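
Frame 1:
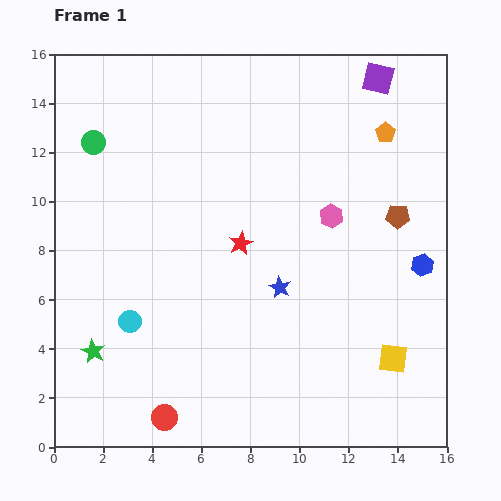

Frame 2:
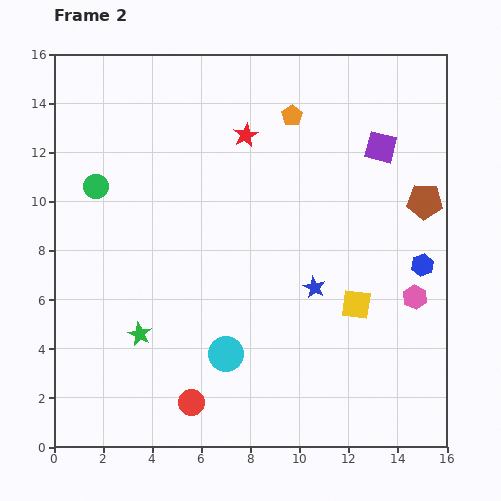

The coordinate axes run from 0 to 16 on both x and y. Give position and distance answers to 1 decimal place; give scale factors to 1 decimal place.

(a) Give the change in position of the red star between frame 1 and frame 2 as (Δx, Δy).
(0.2, 4.4)

The red star was at (7.6, 8.3) in frame 1 and (7.8, 12.7) in frame 2.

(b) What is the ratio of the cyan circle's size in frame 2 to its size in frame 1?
1.6×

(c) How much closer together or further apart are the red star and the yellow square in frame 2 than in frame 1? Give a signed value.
+0.4

Distance in frame 1: 7.8. Distance in frame 2: 8.2.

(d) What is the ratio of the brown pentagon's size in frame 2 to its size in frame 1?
1.5×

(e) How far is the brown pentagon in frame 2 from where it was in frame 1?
1.3

The brown pentagon moved from (14.0, 9.4) to (15.1, 10.0), a distance of √(1.1² + 0.6²) ≈ 1.3.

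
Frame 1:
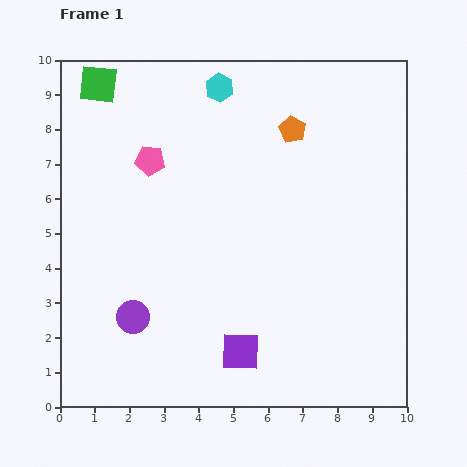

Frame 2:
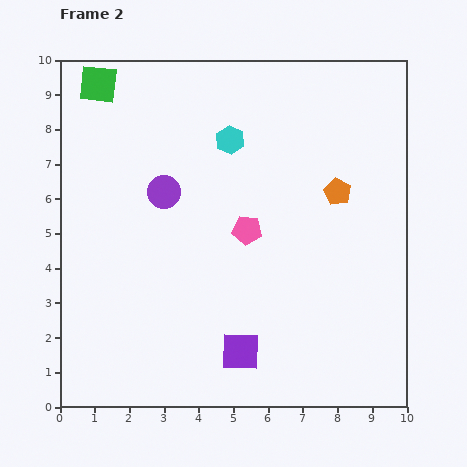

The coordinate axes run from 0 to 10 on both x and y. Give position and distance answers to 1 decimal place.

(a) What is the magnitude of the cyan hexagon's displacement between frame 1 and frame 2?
1.5

The cyan hexagon moved from (4.6, 9.2) to (4.9, 7.7), a distance of √(0.3² + 1.5²) ≈ 1.5.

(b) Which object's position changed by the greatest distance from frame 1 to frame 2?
the purple circle

(moved 3.7; next 3.4)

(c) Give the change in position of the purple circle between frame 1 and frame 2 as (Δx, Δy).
(0.9, 3.6)

The purple circle was at (2.1, 2.6) in frame 1 and (3.0, 6.2) in frame 2.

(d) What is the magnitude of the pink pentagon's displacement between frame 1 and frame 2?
3.4

The pink pentagon moved from (2.6, 7.1) to (5.4, 5.1), a distance of √(2.8² + 2.0²) ≈ 3.4.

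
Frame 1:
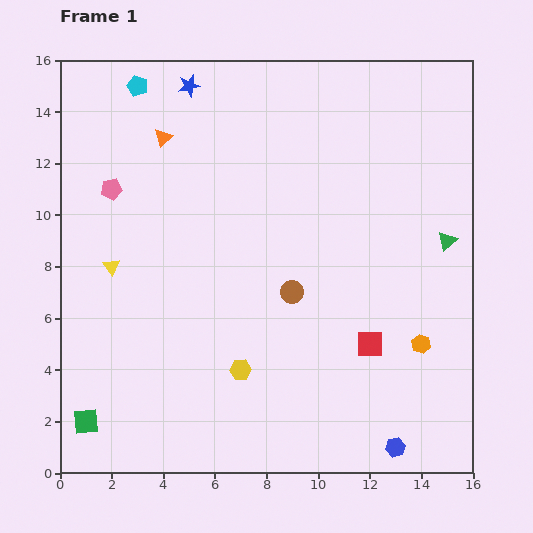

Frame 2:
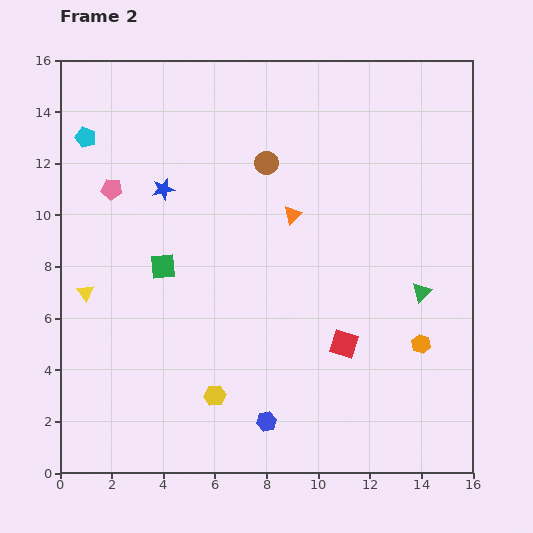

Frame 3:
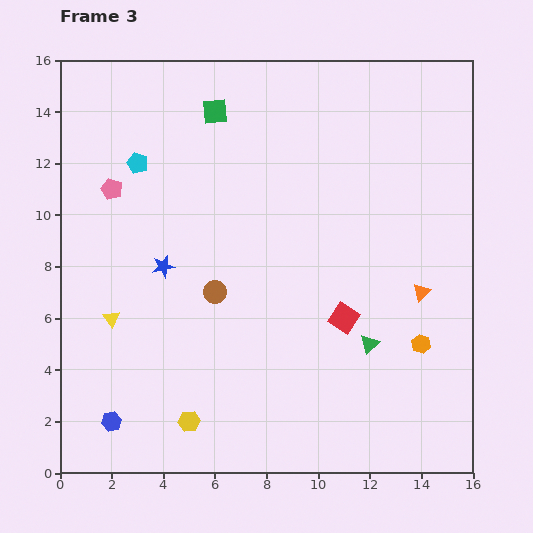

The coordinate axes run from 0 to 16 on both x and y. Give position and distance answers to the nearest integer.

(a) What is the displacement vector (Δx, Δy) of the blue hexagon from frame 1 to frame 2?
(-5, 1)

The blue hexagon was at (13, 1) in frame 1 and (8, 2) in frame 2.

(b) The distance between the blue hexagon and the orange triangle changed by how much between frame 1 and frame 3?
-2

Distance in frame 1: 15. Distance in frame 3: 13.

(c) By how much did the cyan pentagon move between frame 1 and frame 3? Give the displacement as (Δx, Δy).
(0, -3)

The cyan pentagon was at (3, 15) in frame 1 and (3, 12) in frame 3.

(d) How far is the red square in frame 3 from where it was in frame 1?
1

The red square moved from (12, 5) to (11, 6), a distance of √(1² + 1²) ≈ 1.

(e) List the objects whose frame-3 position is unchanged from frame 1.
the orange hexagon, the pink pentagon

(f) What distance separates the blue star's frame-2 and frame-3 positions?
3

The blue star moved from (4, 11) to (4, 8), a distance of √(0² + 3²) ≈ 3.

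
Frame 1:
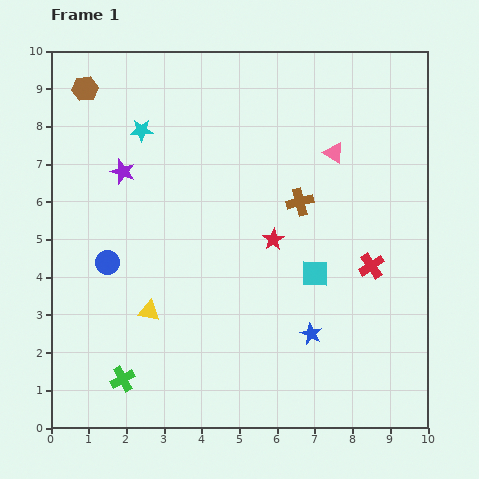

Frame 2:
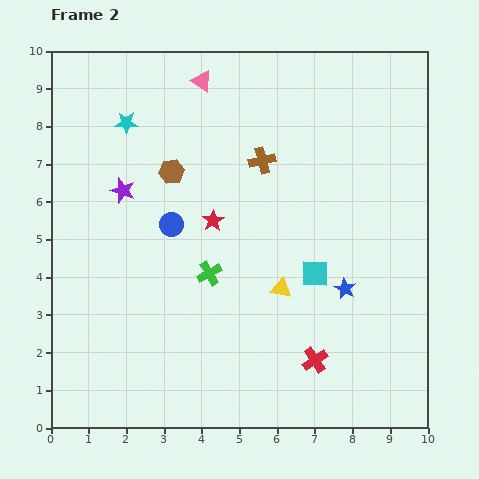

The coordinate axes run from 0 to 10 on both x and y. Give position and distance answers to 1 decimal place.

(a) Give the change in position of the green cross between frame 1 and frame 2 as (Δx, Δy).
(2.3, 2.8)

The green cross was at (1.9, 1.3) in frame 1 and (4.2, 4.1) in frame 2.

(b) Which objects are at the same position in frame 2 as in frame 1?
the cyan square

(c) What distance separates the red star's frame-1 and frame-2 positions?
1.7

The red star moved from (5.9, 5.0) to (4.3, 5.5), a distance of √(1.6² + 0.5²) ≈ 1.7.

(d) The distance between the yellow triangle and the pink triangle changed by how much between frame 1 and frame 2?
-0.6

Distance in frame 1: 6.5. Distance in frame 2: 5.9.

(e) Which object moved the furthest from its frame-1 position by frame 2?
the pink triangle

(moved 4.0; next 3.6)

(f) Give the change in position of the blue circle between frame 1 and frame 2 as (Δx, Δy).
(1.7, 1.0)

The blue circle was at (1.5, 4.4) in frame 1 and (3.2, 5.4) in frame 2.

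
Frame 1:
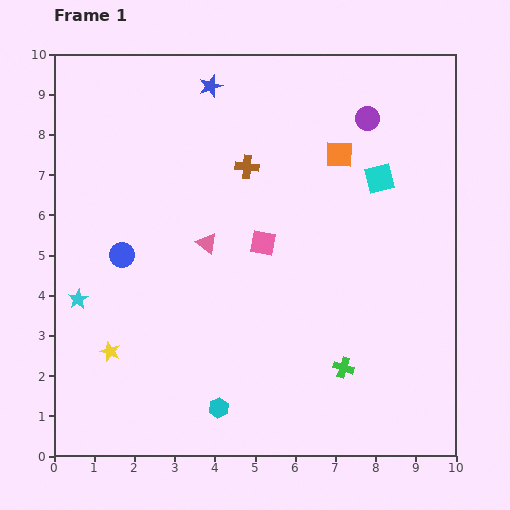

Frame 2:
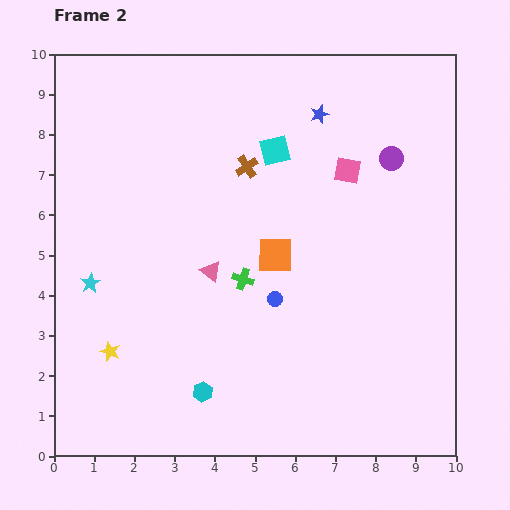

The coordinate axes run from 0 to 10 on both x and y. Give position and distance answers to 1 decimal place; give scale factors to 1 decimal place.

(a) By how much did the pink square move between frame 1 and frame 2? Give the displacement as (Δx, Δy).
(2.1, 1.8)

The pink square was at (5.2, 5.3) in frame 1 and (7.3, 7.1) in frame 2.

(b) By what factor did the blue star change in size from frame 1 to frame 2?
0.8×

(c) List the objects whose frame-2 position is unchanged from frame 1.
the brown cross, the yellow star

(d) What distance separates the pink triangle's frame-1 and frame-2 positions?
0.7

The pink triangle moved from (3.8, 5.3) to (3.9, 4.6), a distance of √(0.1² + 0.7²) ≈ 0.7.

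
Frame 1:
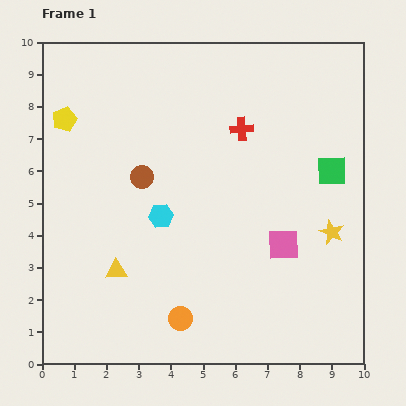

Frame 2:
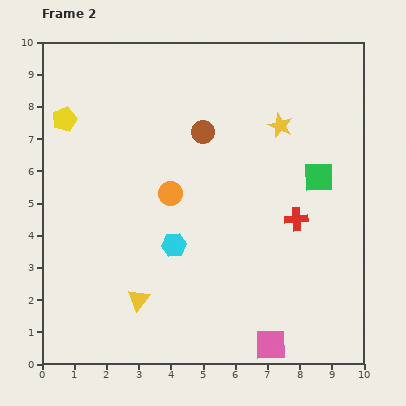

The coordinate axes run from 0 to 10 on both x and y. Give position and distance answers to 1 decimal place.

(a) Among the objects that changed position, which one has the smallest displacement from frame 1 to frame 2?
the green square

(moved 0.4)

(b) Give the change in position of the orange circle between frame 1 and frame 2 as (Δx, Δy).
(-0.3, 3.9)

The orange circle was at (4.3, 1.4) in frame 1 and (4.0, 5.3) in frame 2.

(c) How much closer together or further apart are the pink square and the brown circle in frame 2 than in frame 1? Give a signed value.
+2.0

Distance in frame 1: 4.9. Distance in frame 2: 6.9.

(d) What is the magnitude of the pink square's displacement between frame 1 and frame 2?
3.1

The pink square moved from (7.5, 3.7) to (7.1, 0.6), a distance of √(0.4² + 3.1²) ≈ 3.1.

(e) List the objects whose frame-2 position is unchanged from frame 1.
the yellow pentagon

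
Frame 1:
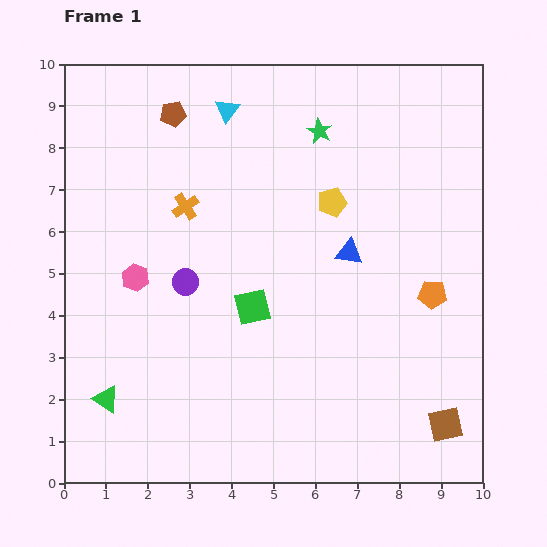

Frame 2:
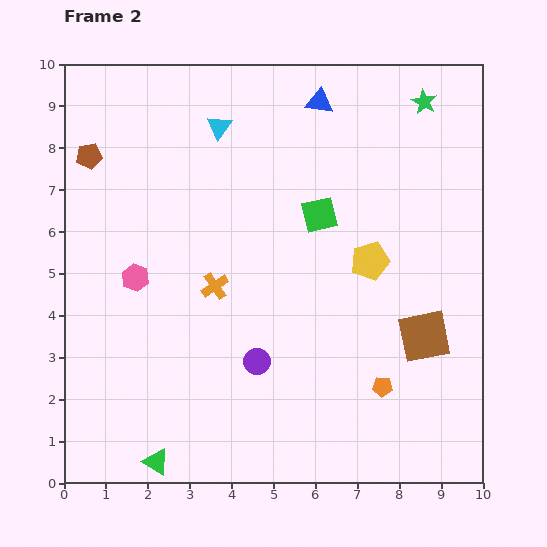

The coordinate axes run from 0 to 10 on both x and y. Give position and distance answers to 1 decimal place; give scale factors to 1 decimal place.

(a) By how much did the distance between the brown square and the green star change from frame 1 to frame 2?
-2.0

Distance in frame 1: 7.6. Distance in frame 2: 5.6.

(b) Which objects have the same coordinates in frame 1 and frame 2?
the pink hexagon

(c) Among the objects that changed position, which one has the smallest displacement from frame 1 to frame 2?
the cyan triangle

(moved 0.4)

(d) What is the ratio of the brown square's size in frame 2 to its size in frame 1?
1.5×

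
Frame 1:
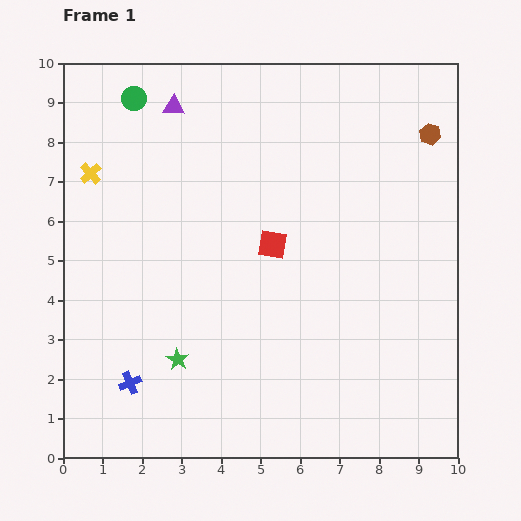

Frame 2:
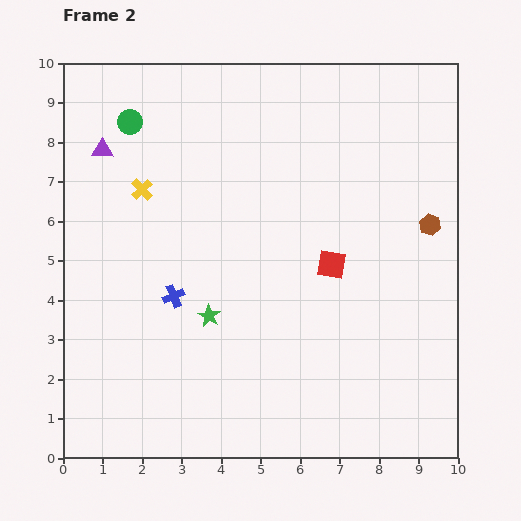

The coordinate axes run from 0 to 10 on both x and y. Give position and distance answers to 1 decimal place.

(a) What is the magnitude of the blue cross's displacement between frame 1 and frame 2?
2.5

The blue cross moved from (1.7, 1.9) to (2.8, 4.1), a distance of √(1.1² + 2.2²) ≈ 2.5.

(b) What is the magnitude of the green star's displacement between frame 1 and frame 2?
1.4

The green star moved from (2.9, 2.5) to (3.7, 3.6), a distance of √(0.8² + 1.1²) ≈ 1.4.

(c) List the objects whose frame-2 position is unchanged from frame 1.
none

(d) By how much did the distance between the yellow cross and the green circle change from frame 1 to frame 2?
-0.5

Distance in frame 1: 2.2. Distance in frame 2: 1.7.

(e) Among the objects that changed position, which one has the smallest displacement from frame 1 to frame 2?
the green circle

(moved 0.6)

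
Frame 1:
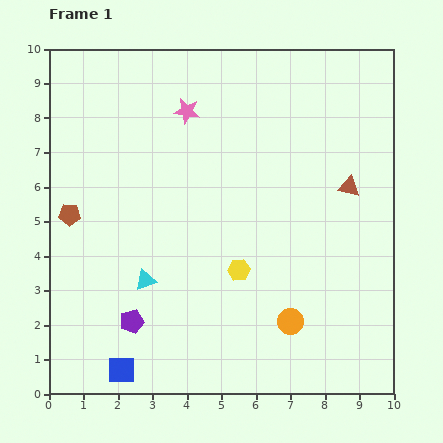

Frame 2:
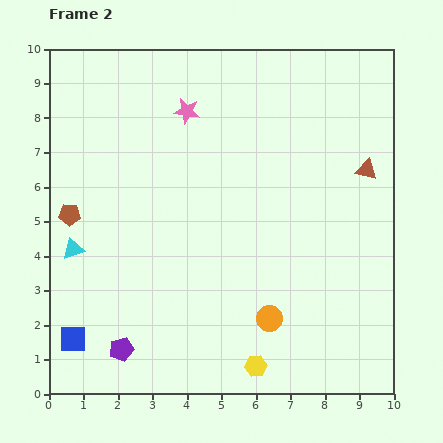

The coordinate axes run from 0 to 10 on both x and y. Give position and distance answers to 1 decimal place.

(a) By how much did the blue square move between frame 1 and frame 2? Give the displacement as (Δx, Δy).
(-1.4, 0.9)

The blue square was at (2.1, 0.7) in frame 1 and (0.7, 1.6) in frame 2.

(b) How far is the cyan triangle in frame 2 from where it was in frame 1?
2.3

The cyan triangle moved from (2.8, 3.3) to (0.7, 4.2), a distance of √(2.1² + 0.9²) ≈ 2.3.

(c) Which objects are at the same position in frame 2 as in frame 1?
the brown pentagon, the pink star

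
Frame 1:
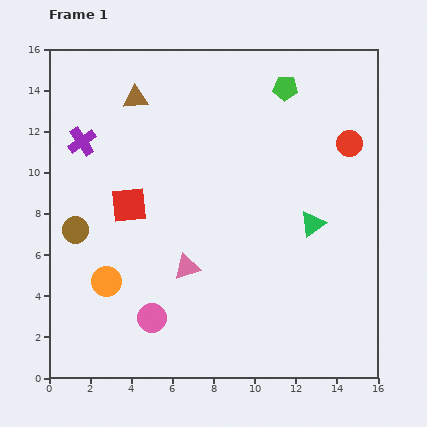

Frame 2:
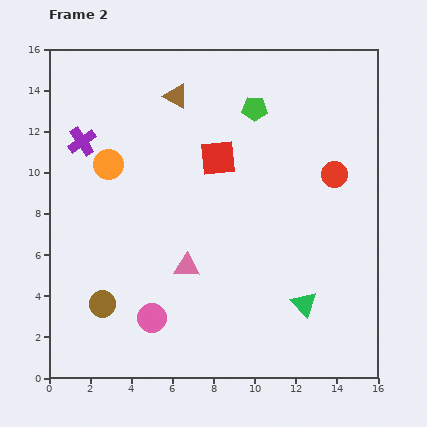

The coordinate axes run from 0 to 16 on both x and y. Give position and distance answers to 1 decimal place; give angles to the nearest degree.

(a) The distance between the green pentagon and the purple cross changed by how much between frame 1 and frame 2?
-1.6

Distance in frame 1: 10.2. Distance in frame 2: 8.6.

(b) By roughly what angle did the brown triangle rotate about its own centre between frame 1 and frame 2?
33° clockwise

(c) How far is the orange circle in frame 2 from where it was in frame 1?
5.7

The orange circle moved from (2.8, 4.7) to (2.9, 10.4), a distance of √(0.1² + 5.7²) ≈ 5.7.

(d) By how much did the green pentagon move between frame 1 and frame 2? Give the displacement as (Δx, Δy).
(-1.5, -1.0)

The green pentagon was at (11.5, 14.1) in frame 1 and (10.0, 13.1) in frame 2.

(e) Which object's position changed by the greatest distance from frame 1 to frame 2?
the orange circle

(moved 5.7; next 4.9)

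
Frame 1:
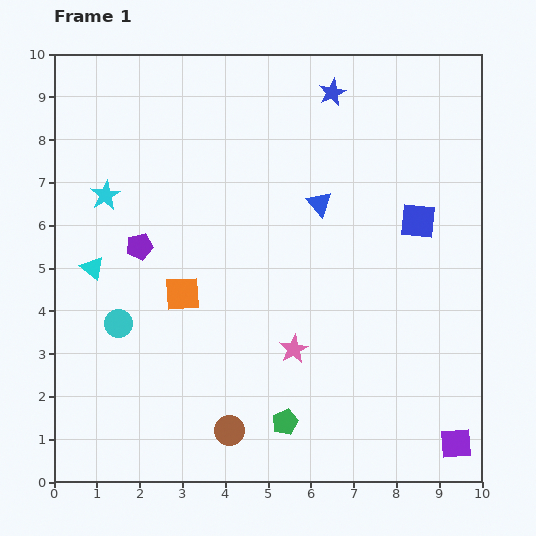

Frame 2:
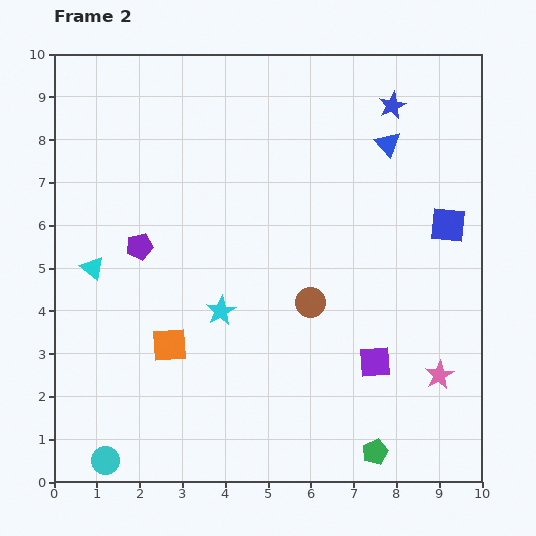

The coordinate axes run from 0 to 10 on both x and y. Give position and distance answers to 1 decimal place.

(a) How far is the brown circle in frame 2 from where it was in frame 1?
3.6

The brown circle moved from (4.1, 1.2) to (6.0, 4.2), a distance of √(1.9² + 3.0²) ≈ 3.6.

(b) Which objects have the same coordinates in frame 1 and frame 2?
the purple pentagon, the cyan triangle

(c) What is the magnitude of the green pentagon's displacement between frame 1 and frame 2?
2.2

The green pentagon moved from (5.4, 1.4) to (7.5, 0.7), a distance of √(2.1² + 0.7²) ≈ 2.2.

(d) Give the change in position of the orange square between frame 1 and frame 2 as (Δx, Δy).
(-0.3, -1.2)

The orange square was at (3.0, 4.4) in frame 1 and (2.7, 3.2) in frame 2.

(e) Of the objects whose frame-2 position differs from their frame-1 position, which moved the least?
the blue square

(moved 0.7)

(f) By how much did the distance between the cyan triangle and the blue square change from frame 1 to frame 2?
+0.7

Distance in frame 1: 7.7. Distance in frame 2: 8.4.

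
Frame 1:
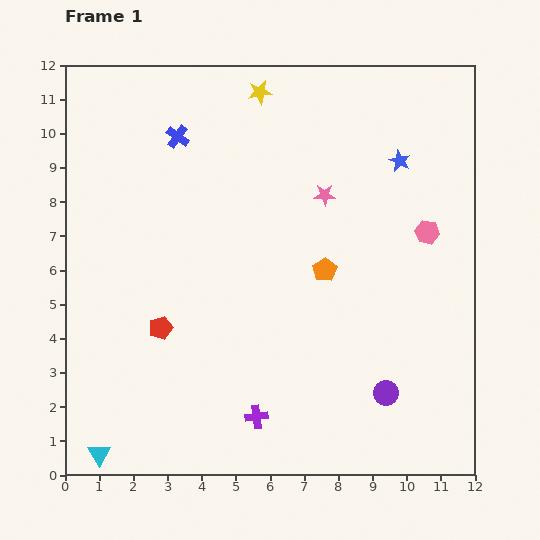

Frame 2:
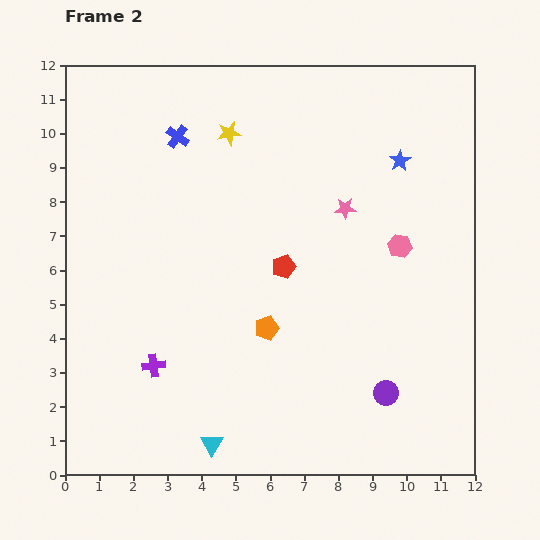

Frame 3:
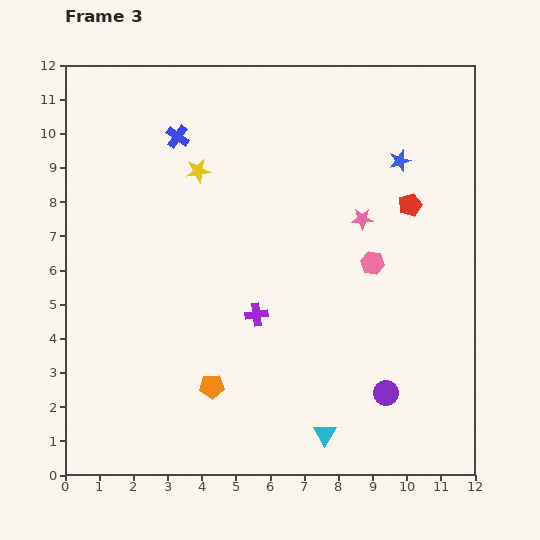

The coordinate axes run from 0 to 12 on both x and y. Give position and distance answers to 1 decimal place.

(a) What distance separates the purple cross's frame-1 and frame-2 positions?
3.4

The purple cross moved from (5.6, 1.7) to (2.6, 3.2), a distance of √(3.0² + 1.5²) ≈ 3.4.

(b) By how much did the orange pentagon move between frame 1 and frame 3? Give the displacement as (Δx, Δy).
(-3.3, -3.4)

The orange pentagon was at (7.6, 6.0) in frame 1 and (4.3, 2.6) in frame 3.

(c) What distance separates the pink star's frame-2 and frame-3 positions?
0.6

The pink star moved from (8.2, 7.8) to (8.7, 7.5), a distance of √(0.5² + 0.3²) ≈ 0.6.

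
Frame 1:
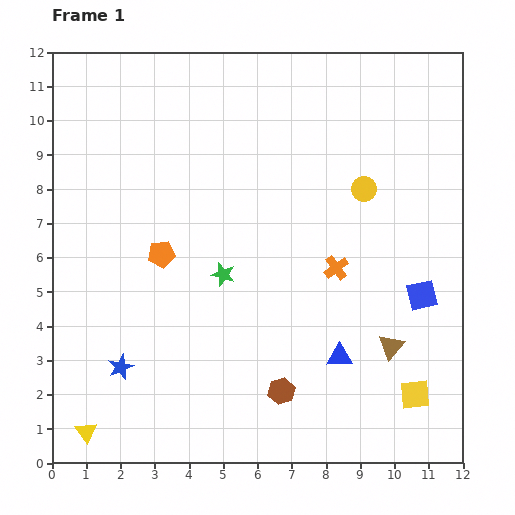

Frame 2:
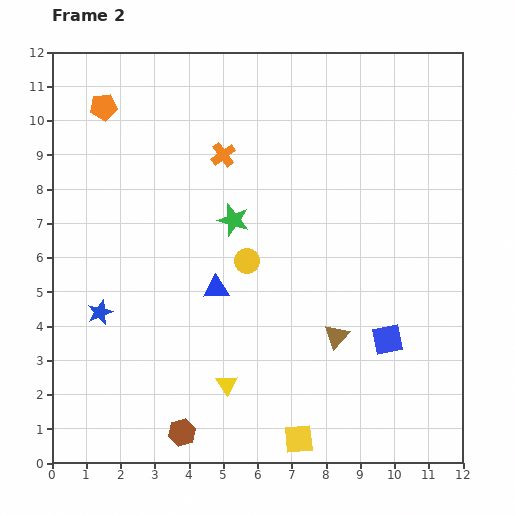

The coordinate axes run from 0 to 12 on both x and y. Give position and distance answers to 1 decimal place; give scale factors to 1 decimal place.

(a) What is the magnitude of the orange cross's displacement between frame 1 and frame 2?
4.7

The orange cross moved from (8.3, 5.7) to (5.0, 9.0), a distance of √(3.3² + 3.3²) ≈ 4.7.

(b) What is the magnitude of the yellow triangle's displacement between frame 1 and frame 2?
4.3

The yellow triangle moved from (1.0, 0.9) to (5.1, 2.3), a distance of √(4.1² + 1.4²) ≈ 4.3.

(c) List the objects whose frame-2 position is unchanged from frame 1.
none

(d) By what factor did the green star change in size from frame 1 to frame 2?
1.3×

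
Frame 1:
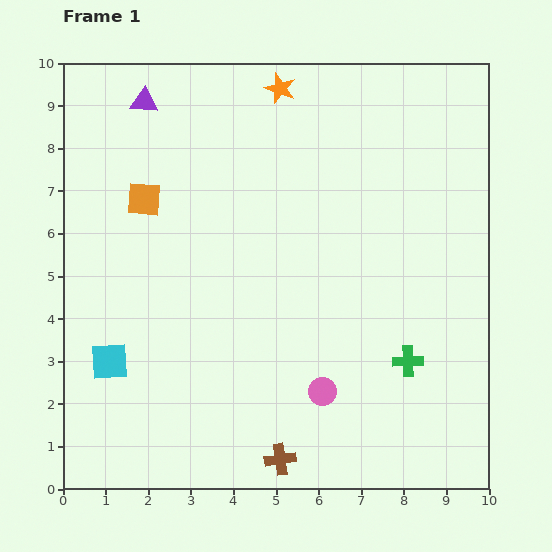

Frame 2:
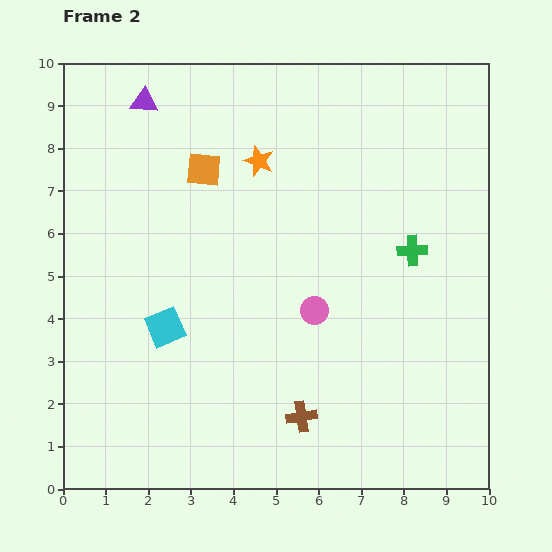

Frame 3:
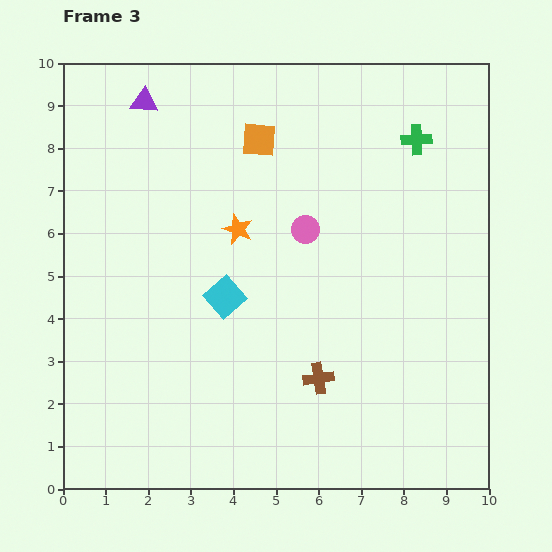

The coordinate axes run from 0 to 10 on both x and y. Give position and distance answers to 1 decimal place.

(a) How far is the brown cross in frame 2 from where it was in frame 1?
1.1

The brown cross moved from (5.1, 0.7) to (5.6, 1.7), a distance of √(0.5² + 1.0²) ≈ 1.1.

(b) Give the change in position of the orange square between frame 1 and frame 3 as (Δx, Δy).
(2.7, 1.4)

The orange square was at (1.9, 6.8) in frame 1 and (4.6, 8.2) in frame 3.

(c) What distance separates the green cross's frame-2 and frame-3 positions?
2.6

The green cross moved from (8.2, 5.6) to (8.3, 8.2), a distance of √(0.1² + 2.6²) ≈ 2.6.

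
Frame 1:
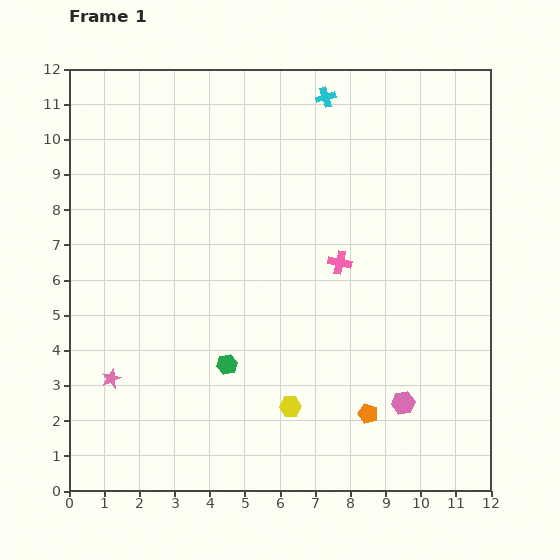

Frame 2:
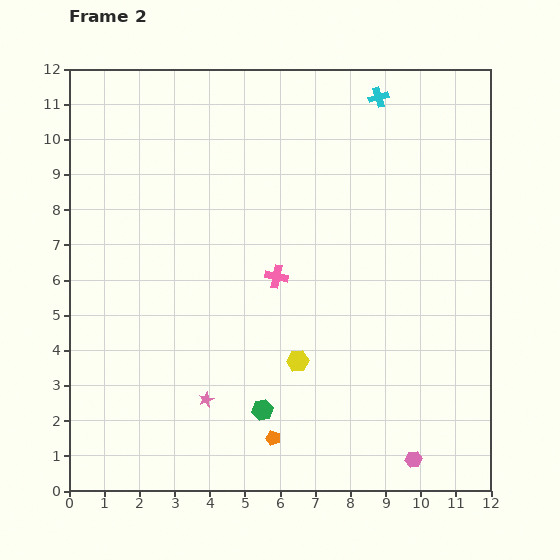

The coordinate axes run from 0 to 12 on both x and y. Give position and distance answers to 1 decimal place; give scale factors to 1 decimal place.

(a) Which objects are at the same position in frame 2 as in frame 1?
none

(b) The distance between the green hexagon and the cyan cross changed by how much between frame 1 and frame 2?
+1.4

Distance in frame 1: 8.1. Distance in frame 2: 9.5.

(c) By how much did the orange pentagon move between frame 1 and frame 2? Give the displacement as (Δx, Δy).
(-2.7, -0.7)

The orange pentagon was at (8.5, 2.2) in frame 1 and (5.8, 1.5) in frame 2.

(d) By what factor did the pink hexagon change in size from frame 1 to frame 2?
0.7×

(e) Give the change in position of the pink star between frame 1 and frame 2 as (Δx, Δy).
(2.7, -0.6)

The pink star was at (1.2, 3.2) in frame 1 and (3.9, 2.6) in frame 2.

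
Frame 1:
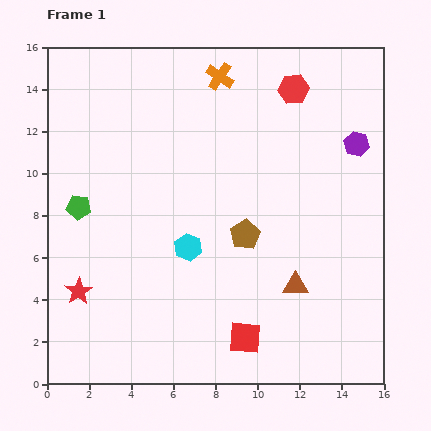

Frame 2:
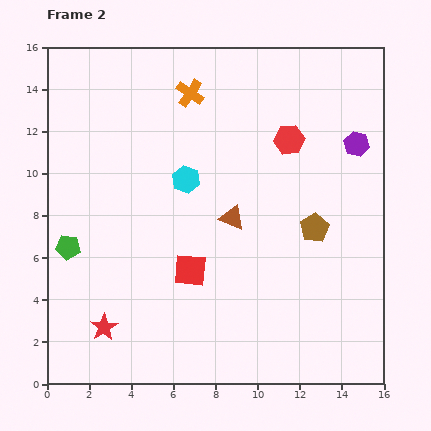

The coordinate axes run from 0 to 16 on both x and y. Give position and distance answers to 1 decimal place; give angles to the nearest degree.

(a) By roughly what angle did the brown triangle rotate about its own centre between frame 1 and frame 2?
22° clockwise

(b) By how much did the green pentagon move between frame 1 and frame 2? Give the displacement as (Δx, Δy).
(-0.5, -1.9)

The green pentagon was at (1.5, 8.4) in frame 1 and (1.0, 6.5) in frame 2.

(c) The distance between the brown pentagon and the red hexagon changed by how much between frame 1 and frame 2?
-2.9

Distance in frame 1: 7.3. Distance in frame 2: 4.4.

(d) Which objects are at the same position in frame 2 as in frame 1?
the purple hexagon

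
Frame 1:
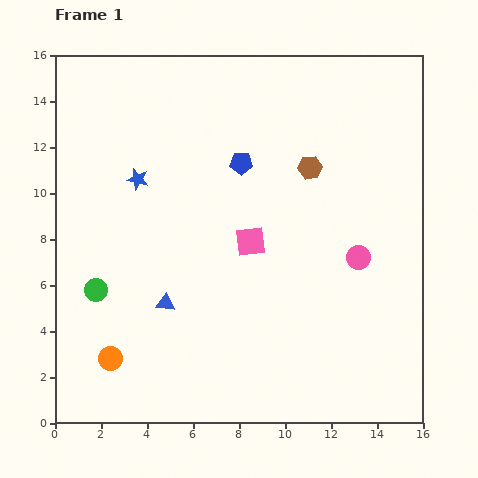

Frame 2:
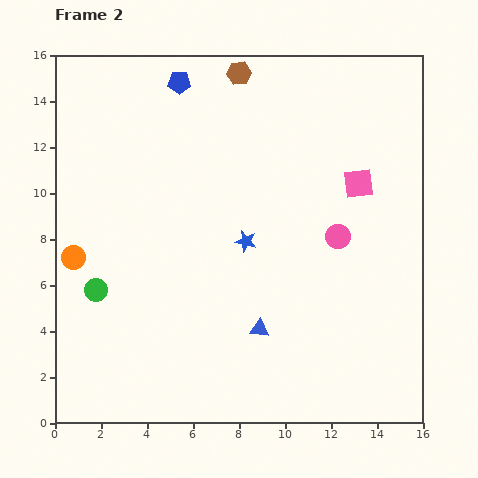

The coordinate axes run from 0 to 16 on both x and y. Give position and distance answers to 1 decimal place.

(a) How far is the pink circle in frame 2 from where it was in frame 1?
1.3

The pink circle moved from (13.2, 7.2) to (12.3, 8.1), a distance of √(0.9² + 0.9²) ≈ 1.3.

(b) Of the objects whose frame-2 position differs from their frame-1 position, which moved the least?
the pink circle

(moved 1.3)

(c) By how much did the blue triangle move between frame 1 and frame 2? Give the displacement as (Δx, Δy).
(4.1, -1.1)

The blue triangle was at (4.8, 5.2) in frame 1 and (8.9, 4.1) in frame 2.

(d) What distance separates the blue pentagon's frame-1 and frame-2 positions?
4.4

The blue pentagon moved from (8.1, 11.3) to (5.4, 14.8), a distance of √(2.7² + 3.5²) ≈ 4.4.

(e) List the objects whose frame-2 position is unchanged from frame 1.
the green circle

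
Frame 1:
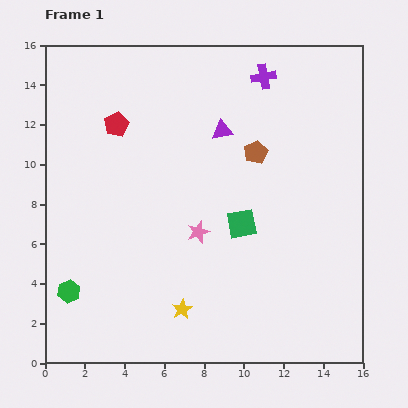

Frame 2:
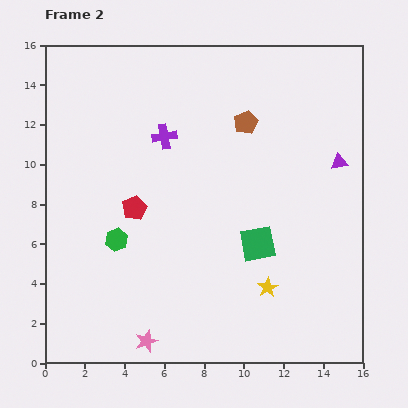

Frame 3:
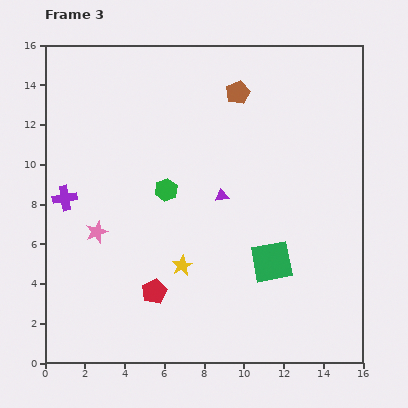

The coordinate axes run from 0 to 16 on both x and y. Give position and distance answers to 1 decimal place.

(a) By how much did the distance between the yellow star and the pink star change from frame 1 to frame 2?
+2.7

Distance in frame 1: 4.0. Distance in frame 2: 6.7.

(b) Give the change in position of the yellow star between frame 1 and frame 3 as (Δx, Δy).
(0.0, 2.2)

The yellow star was at (6.9, 2.7) in frame 1 and (6.9, 4.9) in frame 3.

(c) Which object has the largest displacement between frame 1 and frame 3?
the purple cross

(moved 11.7; next 8.6)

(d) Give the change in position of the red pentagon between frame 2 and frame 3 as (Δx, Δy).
(1.0, -4.2)

The red pentagon was at (4.5, 7.8) in frame 2 and (5.5, 3.6) in frame 3.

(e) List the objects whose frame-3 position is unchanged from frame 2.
none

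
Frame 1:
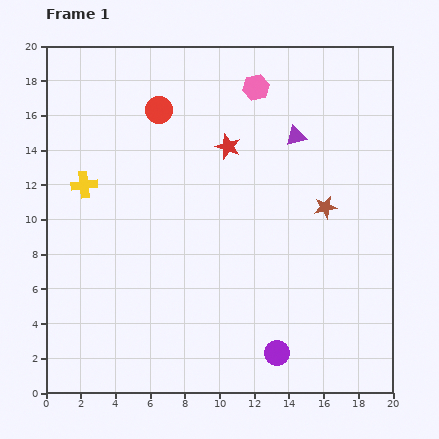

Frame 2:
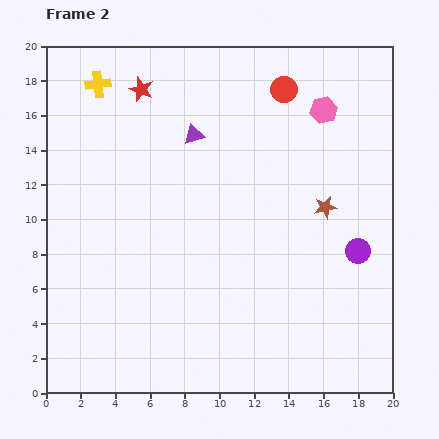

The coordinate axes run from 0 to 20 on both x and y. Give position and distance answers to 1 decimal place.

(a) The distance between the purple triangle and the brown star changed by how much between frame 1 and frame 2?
+4.3

Distance in frame 1: 4.4. Distance in frame 2: 8.7.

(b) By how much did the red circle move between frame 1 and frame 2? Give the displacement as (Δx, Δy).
(7.2, 1.2)

The red circle was at (6.5, 16.3) in frame 1 and (13.7, 17.5) in frame 2.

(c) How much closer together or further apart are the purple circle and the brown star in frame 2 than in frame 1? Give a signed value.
-5.8

Distance in frame 1: 8.9. Distance in frame 2: 3.1.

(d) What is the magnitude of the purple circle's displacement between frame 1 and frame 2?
7.5

The purple circle moved from (13.3, 2.3) to (18.0, 8.2), a distance of √(4.7² + 5.9²) ≈ 7.5.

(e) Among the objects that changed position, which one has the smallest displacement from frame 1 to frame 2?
the pink hexagon

(moved 4.1)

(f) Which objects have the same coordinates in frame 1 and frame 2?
the brown star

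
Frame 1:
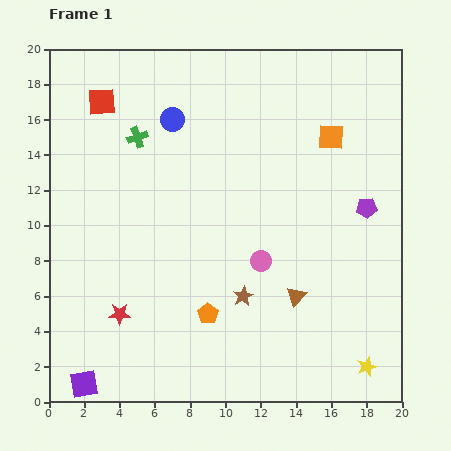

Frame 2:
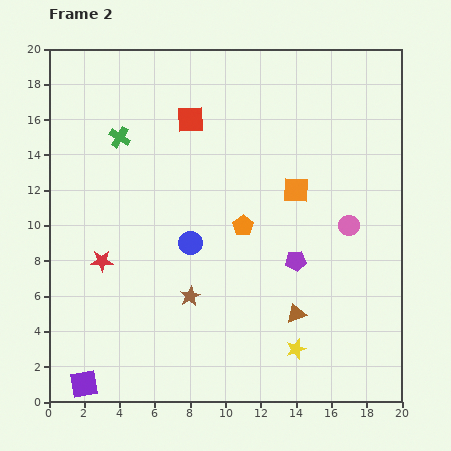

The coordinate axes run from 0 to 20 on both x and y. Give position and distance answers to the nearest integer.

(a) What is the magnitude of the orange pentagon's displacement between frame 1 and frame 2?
5

The orange pentagon moved from (9, 5) to (11, 10), a distance of √(2² + 5²) ≈ 5.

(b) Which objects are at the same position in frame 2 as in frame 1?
the purple square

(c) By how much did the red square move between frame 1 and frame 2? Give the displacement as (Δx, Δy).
(5, -1)

The red square was at (3, 17) in frame 1 and (8, 16) in frame 2.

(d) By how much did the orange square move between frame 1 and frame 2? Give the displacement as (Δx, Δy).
(-2, -3)

The orange square was at (16, 15) in frame 1 and (14, 12) in frame 2.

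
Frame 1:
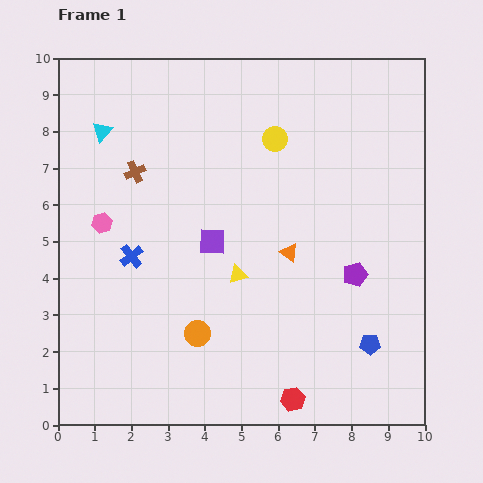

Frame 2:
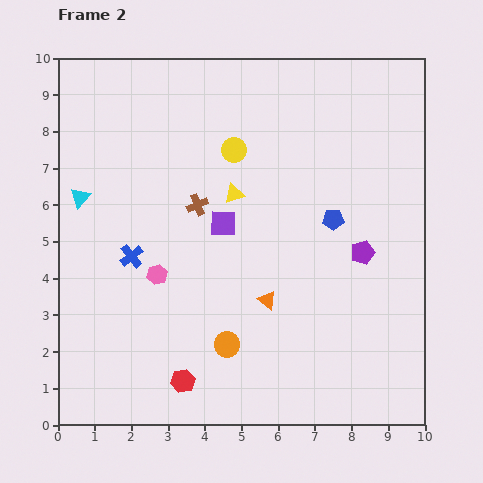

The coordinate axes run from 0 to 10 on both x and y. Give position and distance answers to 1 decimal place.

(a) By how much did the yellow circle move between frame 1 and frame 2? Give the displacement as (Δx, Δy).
(-1.1, -0.3)

The yellow circle was at (5.9, 7.8) in frame 1 and (4.8, 7.5) in frame 2.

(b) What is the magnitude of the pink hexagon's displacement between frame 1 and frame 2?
2.1

The pink hexagon moved from (1.2, 5.5) to (2.7, 4.1), a distance of √(1.5² + 1.4²) ≈ 2.1.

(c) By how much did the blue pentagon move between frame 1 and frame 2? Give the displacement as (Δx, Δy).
(-1.0, 3.4)

The blue pentagon was at (8.5, 2.2) in frame 1 and (7.5, 5.6) in frame 2.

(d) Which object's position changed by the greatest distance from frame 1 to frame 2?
the blue pentagon

(moved 3.5; next 3.0)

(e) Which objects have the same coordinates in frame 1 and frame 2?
the blue cross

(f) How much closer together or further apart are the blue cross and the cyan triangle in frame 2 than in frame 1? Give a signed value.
-1.4

Distance in frame 1: 3.5. Distance in frame 2: 2.1.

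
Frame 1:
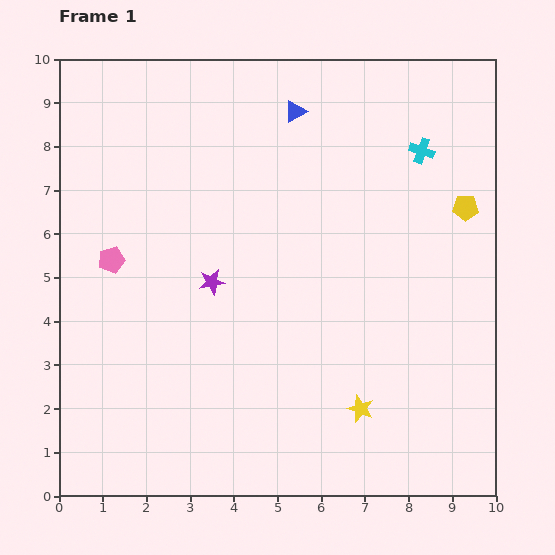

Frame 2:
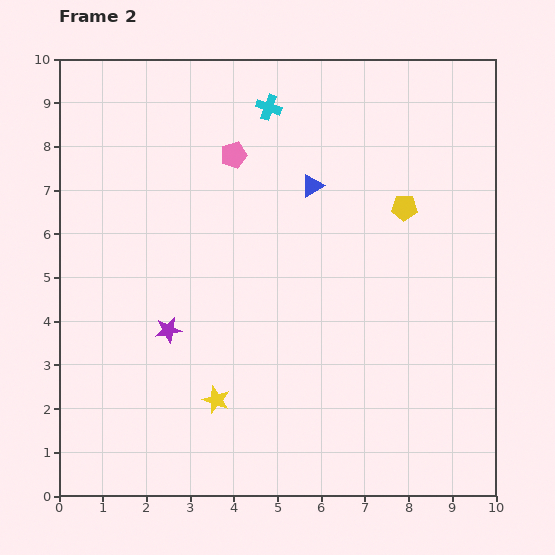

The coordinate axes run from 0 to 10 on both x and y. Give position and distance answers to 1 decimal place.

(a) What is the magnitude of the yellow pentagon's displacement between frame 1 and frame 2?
1.4

The yellow pentagon moved from (9.3, 6.6) to (7.9, 6.6), a distance of √(1.4² + 0.0²) ≈ 1.4.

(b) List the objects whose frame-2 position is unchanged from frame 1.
none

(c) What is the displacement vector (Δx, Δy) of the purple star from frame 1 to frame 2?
(-1.0, -1.1)

The purple star was at (3.5, 4.9) in frame 1 and (2.5, 3.8) in frame 2.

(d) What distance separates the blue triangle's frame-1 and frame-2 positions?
1.7

The blue triangle moved from (5.4, 8.8) to (5.8, 7.1), a distance of √(0.4² + 1.7²) ≈ 1.7.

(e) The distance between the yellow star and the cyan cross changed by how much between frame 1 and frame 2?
+0.7

Distance in frame 1: 6.1. Distance in frame 2: 6.8.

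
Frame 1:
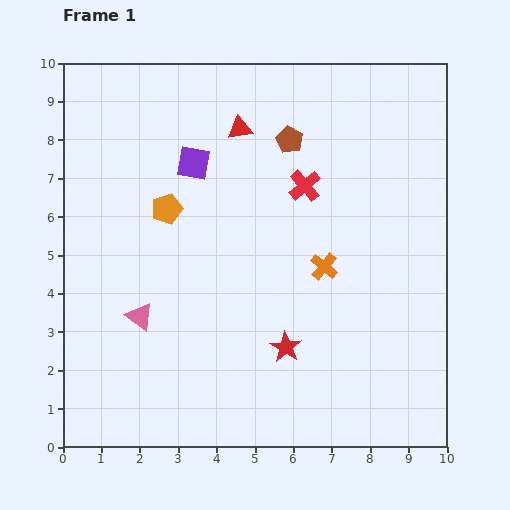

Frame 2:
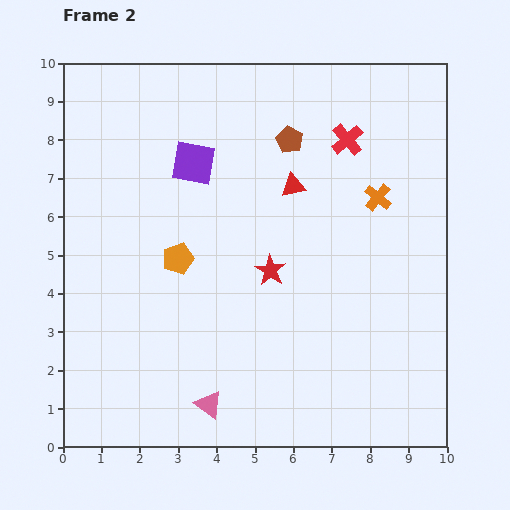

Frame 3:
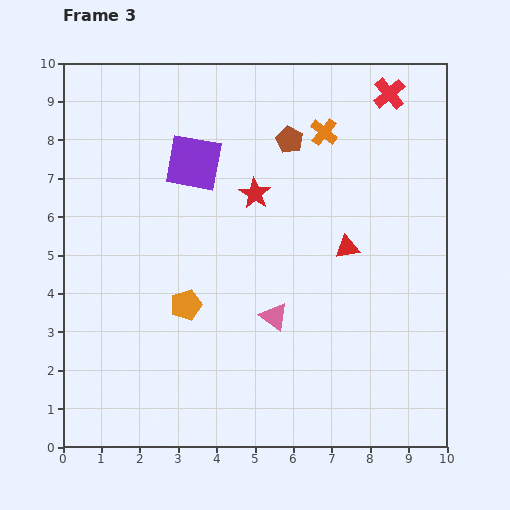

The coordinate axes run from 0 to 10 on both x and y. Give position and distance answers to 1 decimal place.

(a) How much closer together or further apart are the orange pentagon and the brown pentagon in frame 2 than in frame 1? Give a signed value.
+0.5

Distance in frame 1: 3.7. Distance in frame 2: 4.2.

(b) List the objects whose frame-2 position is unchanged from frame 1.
the brown pentagon, the purple square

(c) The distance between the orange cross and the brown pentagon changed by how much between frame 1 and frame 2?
-0.7

Distance in frame 1: 3.4. Distance in frame 2: 2.7.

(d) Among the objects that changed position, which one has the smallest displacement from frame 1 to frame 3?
the orange pentagon

(moved 2.5)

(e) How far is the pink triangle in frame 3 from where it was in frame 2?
2.9

The pink triangle moved from (3.8, 1.1) to (5.5, 3.4), a distance of √(1.7² + 2.3²) ≈ 2.9.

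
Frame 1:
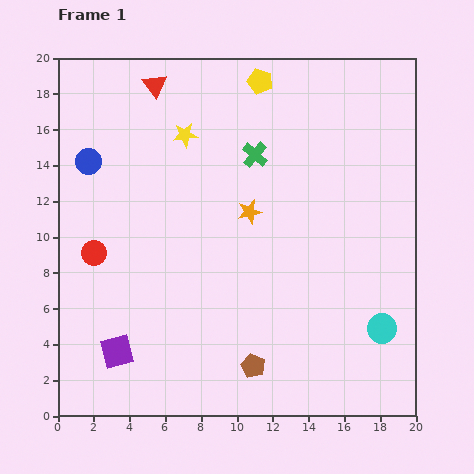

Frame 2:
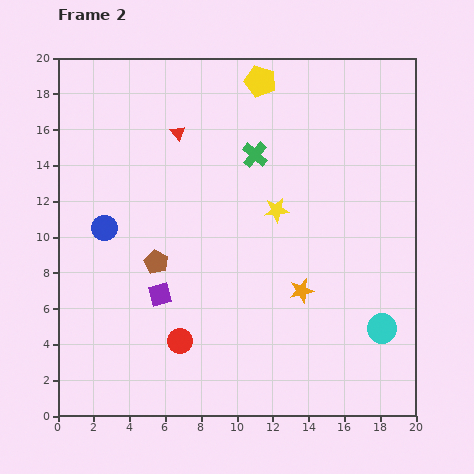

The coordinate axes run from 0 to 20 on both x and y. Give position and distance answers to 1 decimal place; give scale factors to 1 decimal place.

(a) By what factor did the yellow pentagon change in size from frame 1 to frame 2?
1.3×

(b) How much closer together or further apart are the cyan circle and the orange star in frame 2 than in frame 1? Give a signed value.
-4.8

Distance in frame 1: 9.8. Distance in frame 2: 5.0.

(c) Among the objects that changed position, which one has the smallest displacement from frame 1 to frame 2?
the red triangle

(moved 3.0)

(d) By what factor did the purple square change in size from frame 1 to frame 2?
0.7×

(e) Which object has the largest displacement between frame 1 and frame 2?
the brown pentagon

(moved 7.9; next 6.9)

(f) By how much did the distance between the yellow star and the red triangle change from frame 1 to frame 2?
+3.7

Distance in frame 1: 3.3. Distance in frame 2: 7.0.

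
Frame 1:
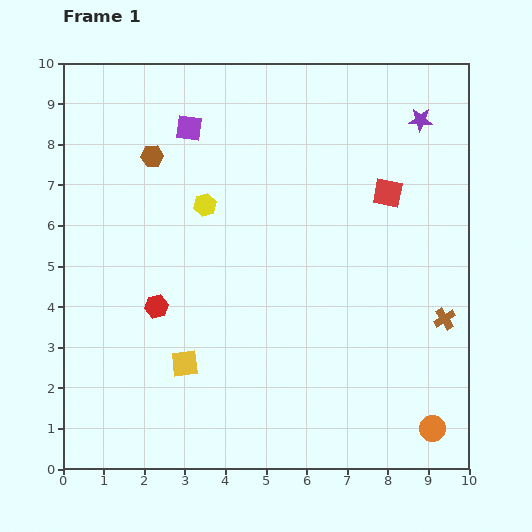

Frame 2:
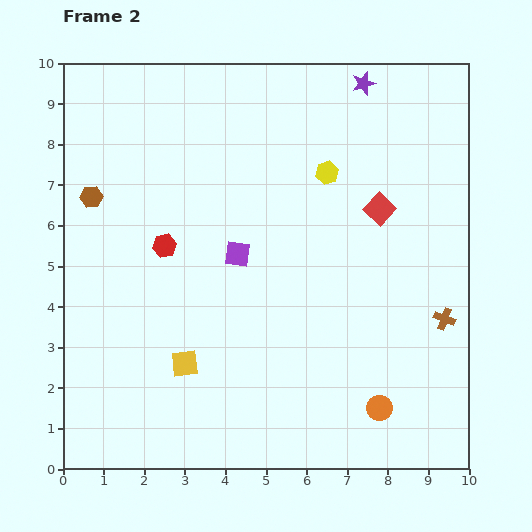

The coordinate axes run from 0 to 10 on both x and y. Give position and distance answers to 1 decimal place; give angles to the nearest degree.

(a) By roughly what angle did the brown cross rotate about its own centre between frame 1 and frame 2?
37° counter-clockwise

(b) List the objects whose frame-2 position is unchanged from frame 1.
the brown cross, the yellow square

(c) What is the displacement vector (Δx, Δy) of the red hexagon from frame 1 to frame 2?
(0.2, 1.5)

The red hexagon was at (2.3, 4.0) in frame 1 and (2.5, 5.5) in frame 2.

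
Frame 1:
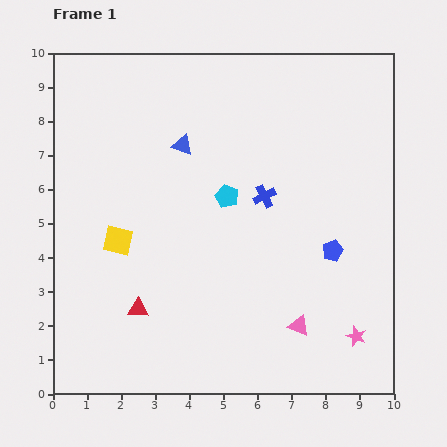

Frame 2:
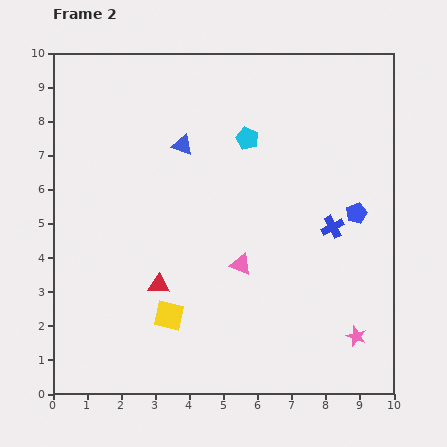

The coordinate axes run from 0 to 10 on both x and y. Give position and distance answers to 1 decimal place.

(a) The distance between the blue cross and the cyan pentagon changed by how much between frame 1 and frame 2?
+2.5

Distance in frame 1: 1.1. Distance in frame 2: 3.6.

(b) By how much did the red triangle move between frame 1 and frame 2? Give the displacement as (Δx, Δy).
(0.6, 0.7)

The red triangle was at (2.5, 2.5) in frame 1 and (3.1, 3.2) in frame 2.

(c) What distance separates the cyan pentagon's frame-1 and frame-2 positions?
1.8

The cyan pentagon moved from (5.1, 5.8) to (5.7, 7.5), a distance of √(0.6² + 1.7²) ≈ 1.8.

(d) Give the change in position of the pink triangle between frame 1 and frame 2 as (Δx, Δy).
(-1.7, 1.8)

The pink triangle was at (7.2, 2.0) in frame 1 and (5.5, 3.8) in frame 2.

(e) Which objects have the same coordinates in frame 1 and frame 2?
the blue triangle, the pink star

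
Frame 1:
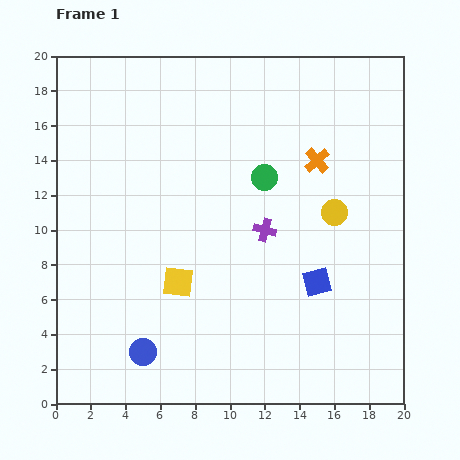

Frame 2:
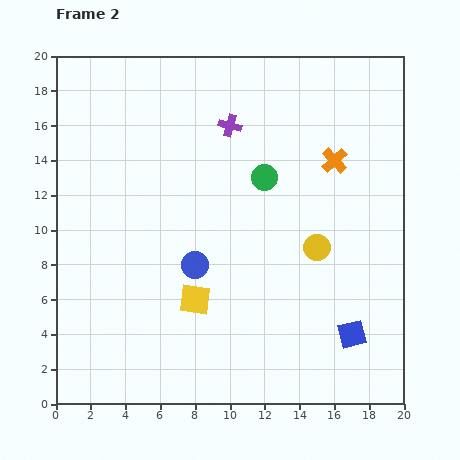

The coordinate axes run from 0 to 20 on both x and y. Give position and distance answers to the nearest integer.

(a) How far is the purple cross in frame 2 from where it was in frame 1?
6

The purple cross moved from (12, 10) to (10, 16), a distance of √(2² + 6²) ≈ 6.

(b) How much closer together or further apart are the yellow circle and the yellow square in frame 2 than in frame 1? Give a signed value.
-2

Distance in frame 1: 10. Distance in frame 2: 8.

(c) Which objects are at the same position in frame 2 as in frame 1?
the green circle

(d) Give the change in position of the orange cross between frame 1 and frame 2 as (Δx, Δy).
(1, 0)

The orange cross was at (15, 14) in frame 1 and (16, 14) in frame 2.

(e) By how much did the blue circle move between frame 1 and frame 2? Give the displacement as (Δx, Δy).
(3, 5)

The blue circle was at (5, 3) in frame 1 and (8, 8) in frame 2.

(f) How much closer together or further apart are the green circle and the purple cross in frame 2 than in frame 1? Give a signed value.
+1

Distance in frame 1: 3. Distance in frame 2: 4.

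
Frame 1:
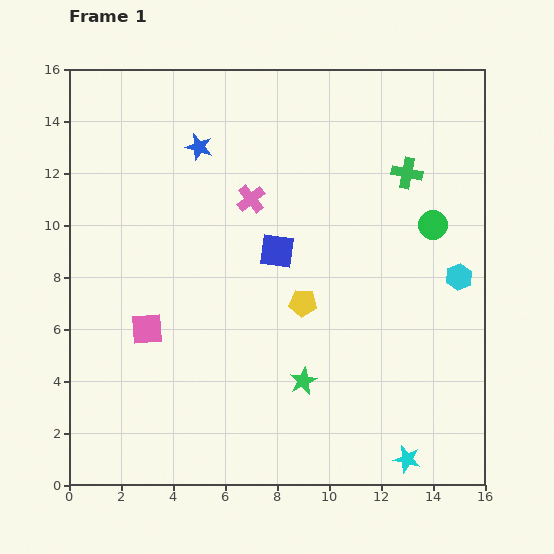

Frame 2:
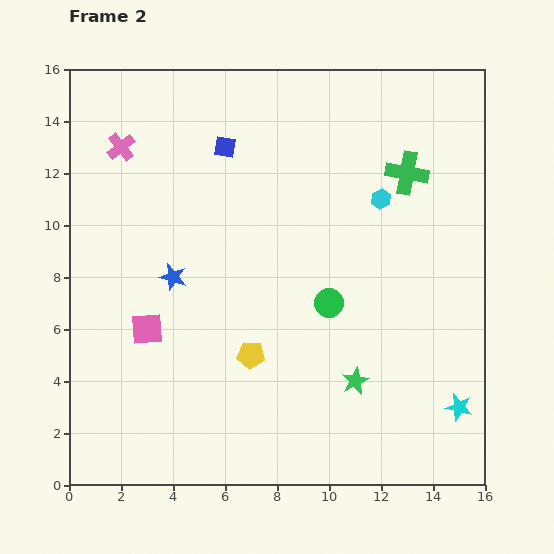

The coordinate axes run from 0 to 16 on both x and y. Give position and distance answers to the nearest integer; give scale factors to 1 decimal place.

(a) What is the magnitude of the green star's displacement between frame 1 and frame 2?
2

The green star moved from (9, 4) to (11, 4), a distance of √(2² + 0²) ≈ 2.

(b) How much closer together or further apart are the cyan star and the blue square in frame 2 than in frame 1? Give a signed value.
+4

Distance in frame 1: 9. Distance in frame 2: 13.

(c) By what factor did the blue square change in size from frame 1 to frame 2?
0.6×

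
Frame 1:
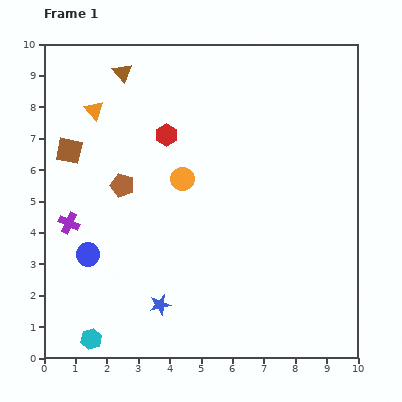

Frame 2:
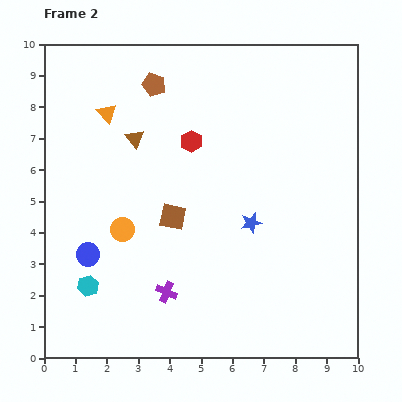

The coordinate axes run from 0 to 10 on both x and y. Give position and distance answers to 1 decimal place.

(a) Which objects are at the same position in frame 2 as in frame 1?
the blue circle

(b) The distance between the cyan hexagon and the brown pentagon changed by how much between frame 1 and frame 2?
+1.7

Distance in frame 1: 5.0. Distance in frame 2: 6.7.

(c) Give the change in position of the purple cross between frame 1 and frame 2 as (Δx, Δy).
(3.1, -2.2)

The purple cross was at (0.8, 4.3) in frame 1 and (3.9, 2.1) in frame 2.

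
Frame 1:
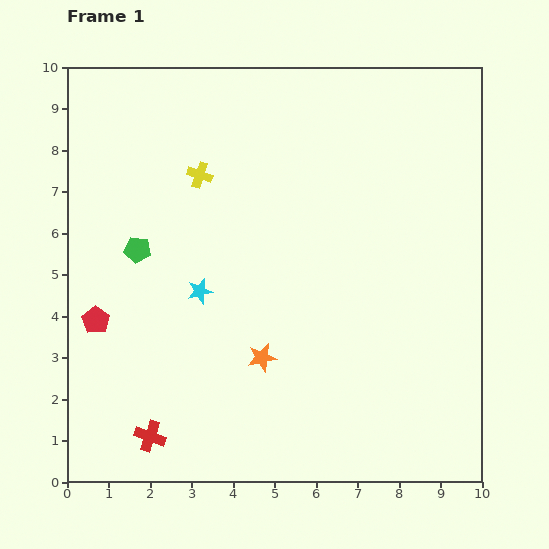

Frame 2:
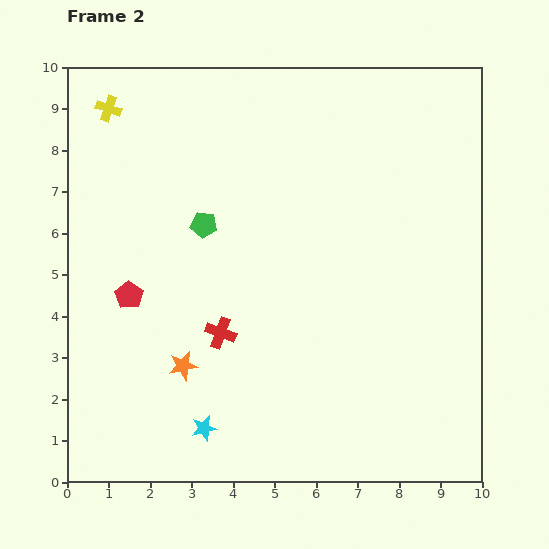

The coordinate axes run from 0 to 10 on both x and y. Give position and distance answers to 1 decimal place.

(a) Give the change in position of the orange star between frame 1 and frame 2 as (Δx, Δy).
(-1.9, -0.2)

The orange star was at (4.7, 3.0) in frame 1 and (2.8, 2.8) in frame 2.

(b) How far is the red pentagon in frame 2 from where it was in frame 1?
1.0

The red pentagon moved from (0.7, 3.9) to (1.5, 4.5), a distance of √(0.8² + 0.6²) ≈ 1.0.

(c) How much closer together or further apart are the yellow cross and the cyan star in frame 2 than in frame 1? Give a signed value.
+5.2

Distance in frame 1: 2.8. Distance in frame 2: 8.0.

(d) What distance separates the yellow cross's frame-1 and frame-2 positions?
2.7

The yellow cross moved from (3.2, 7.4) to (1.0, 9.0), a distance of √(2.2² + 1.6²) ≈ 2.7.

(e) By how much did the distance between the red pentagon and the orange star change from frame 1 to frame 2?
-2.0

Distance in frame 1: 4.1. Distance in frame 2: 2.1.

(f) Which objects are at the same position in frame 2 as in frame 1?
none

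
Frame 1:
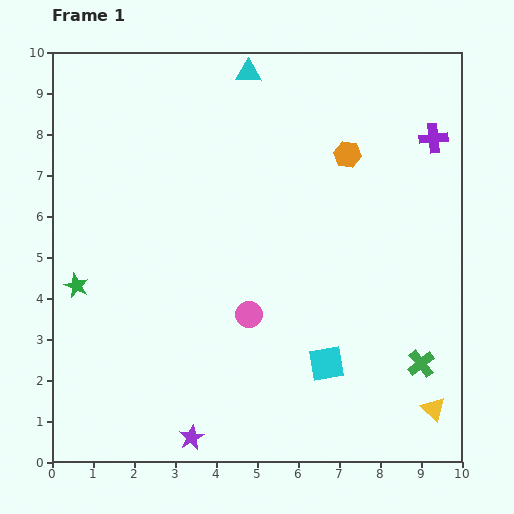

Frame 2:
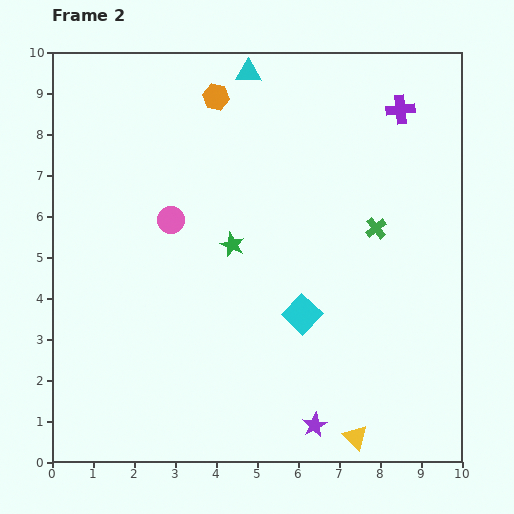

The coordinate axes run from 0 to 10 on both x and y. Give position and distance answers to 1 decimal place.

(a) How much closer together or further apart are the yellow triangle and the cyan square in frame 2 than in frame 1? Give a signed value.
+0.5

Distance in frame 1: 2.8. Distance in frame 2: 3.3.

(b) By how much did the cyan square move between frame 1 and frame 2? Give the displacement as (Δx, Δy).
(-0.6, 1.2)

The cyan square was at (6.7, 2.4) in frame 1 and (6.1, 3.6) in frame 2.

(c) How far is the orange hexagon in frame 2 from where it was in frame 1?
3.5

The orange hexagon moved from (7.2, 7.5) to (4.0, 8.9), a distance of √(3.2² + 1.4²) ≈ 3.5.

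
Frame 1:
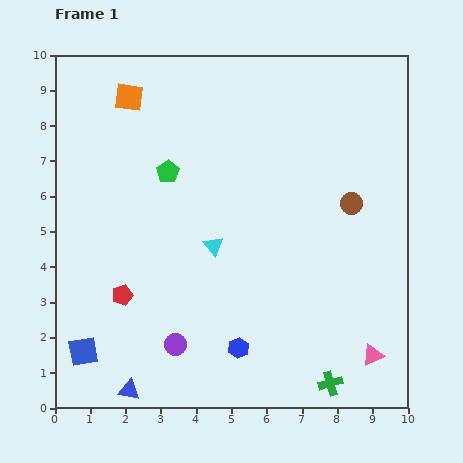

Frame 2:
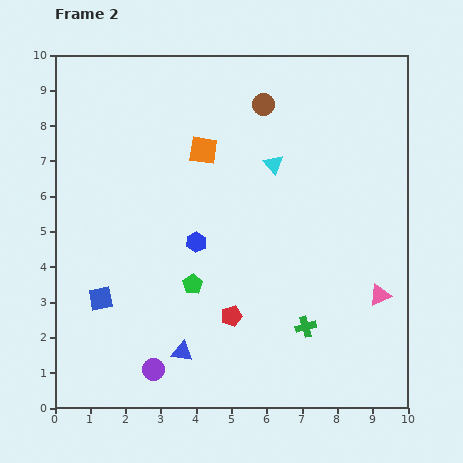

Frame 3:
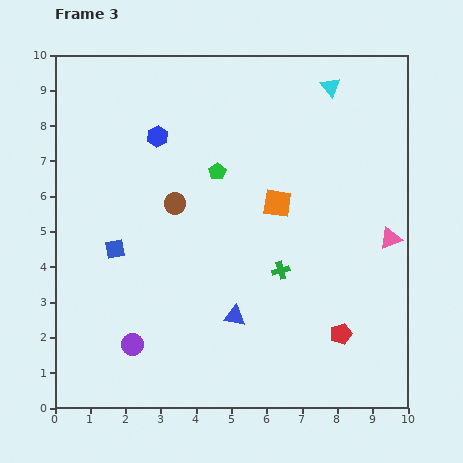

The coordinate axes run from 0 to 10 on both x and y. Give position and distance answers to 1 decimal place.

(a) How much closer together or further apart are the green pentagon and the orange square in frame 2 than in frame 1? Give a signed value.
+1.4

Distance in frame 1: 2.4. Distance in frame 2: 3.8.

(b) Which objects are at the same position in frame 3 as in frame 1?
none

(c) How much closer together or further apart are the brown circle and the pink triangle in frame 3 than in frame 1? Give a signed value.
+1.9

Distance in frame 1: 4.3. Distance in frame 3: 6.2.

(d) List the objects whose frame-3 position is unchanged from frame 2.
none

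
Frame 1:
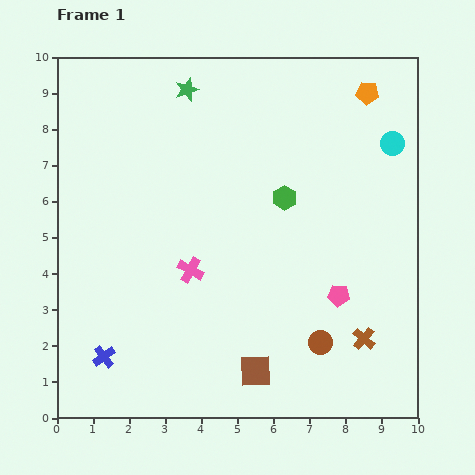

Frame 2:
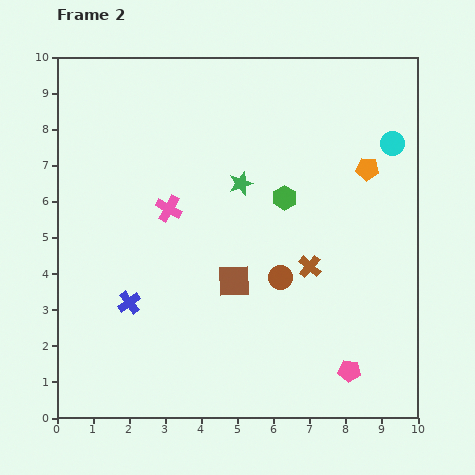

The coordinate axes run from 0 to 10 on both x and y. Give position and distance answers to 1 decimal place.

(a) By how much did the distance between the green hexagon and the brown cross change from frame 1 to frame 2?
-2.5

Distance in frame 1: 4.5. Distance in frame 2: 2.0.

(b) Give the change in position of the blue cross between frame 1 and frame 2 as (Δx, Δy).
(0.7, 1.5)

The blue cross was at (1.3, 1.7) in frame 1 and (2.0, 3.2) in frame 2.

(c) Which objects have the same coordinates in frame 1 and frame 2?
the green hexagon, the cyan circle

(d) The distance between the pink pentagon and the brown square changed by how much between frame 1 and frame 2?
+1.0

Distance in frame 1: 3.1. Distance in frame 2: 4.1.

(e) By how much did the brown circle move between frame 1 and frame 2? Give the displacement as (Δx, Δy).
(-1.1, 1.8)

The brown circle was at (7.3, 2.1) in frame 1 and (6.2, 3.9) in frame 2.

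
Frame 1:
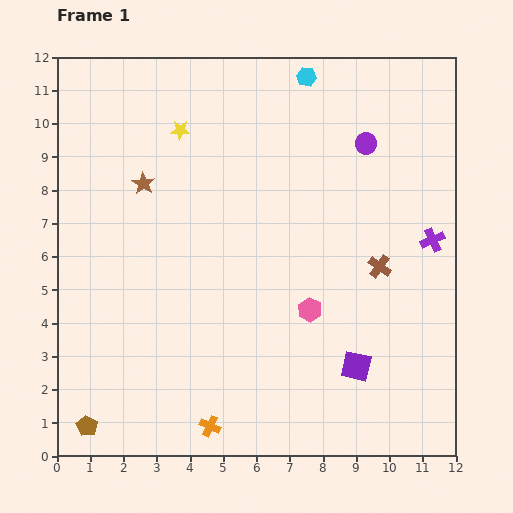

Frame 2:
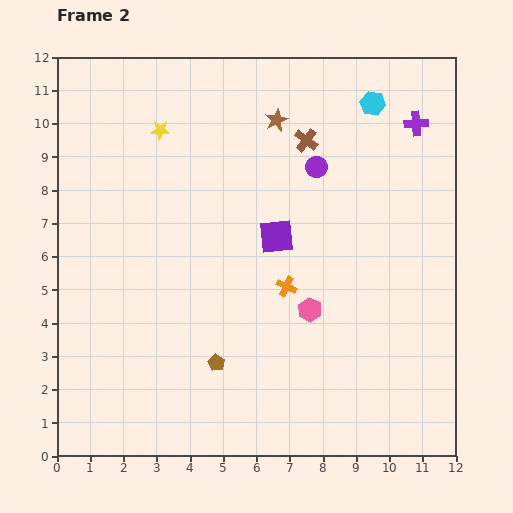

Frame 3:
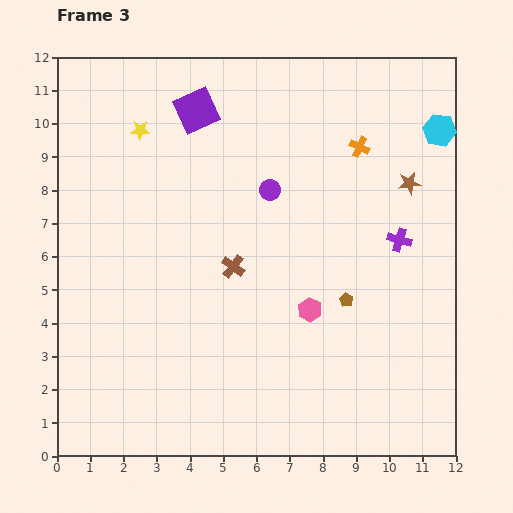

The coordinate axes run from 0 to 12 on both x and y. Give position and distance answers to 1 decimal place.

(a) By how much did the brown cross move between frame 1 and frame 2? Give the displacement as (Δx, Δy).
(-2.2, 3.8)

The brown cross was at (9.7, 5.7) in frame 1 and (7.5, 9.5) in frame 2.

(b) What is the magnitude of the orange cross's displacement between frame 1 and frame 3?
9.5

The orange cross moved from (4.6, 0.9) to (9.1, 9.3), a distance of √(4.5² + 8.4²) ≈ 9.5.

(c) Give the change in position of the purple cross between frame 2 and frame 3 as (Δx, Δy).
(-0.5, -3.5)

The purple cross was at (10.8, 10.0) in frame 2 and (10.3, 6.5) in frame 3.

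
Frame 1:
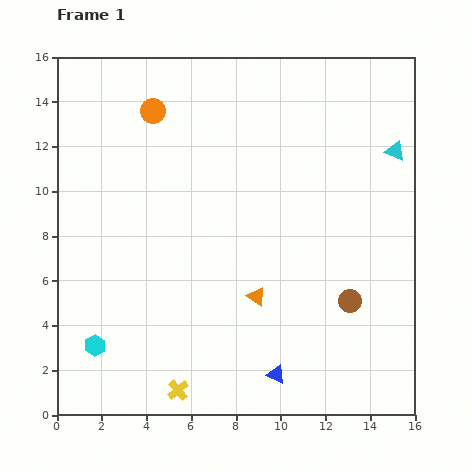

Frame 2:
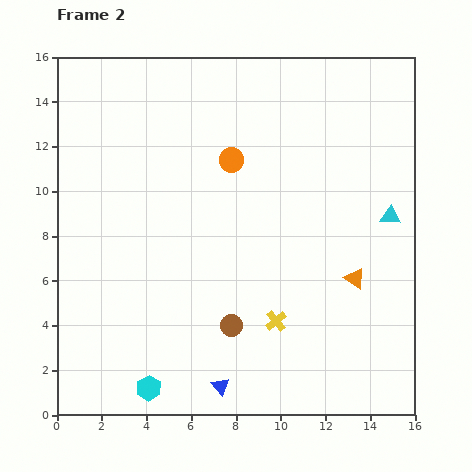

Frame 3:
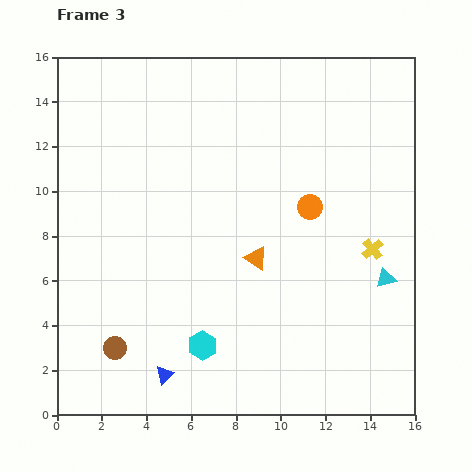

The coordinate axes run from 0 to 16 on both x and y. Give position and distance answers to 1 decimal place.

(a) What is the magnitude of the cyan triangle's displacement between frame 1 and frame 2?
2.9

The cyan triangle moved from (15.1, 11.8) to (14.9, 8.9), a distance of √(0.2² + 2.9²) ≈ 2.9.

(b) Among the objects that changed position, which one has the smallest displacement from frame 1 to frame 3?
the orange triangle

(moved 1.7)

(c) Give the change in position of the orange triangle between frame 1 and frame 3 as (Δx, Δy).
(0.0, 1.7)

The orange triangle was at (8.9, 5.3) in frame 1 and (8.9, 7.0) in frame 3.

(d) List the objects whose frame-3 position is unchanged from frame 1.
none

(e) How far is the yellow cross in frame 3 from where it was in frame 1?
10.7

The yellow cross moved from (5.4, 1.1) to (14.1, 7.4), a distance of √(8.7² + 6.3²) ≈ 10.7.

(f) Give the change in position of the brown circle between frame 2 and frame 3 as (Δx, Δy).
(-5.2, -1.0)

The brown circle was at (7.8, 4.0) in frame 2 and (2.6, 3.0) in frame 3.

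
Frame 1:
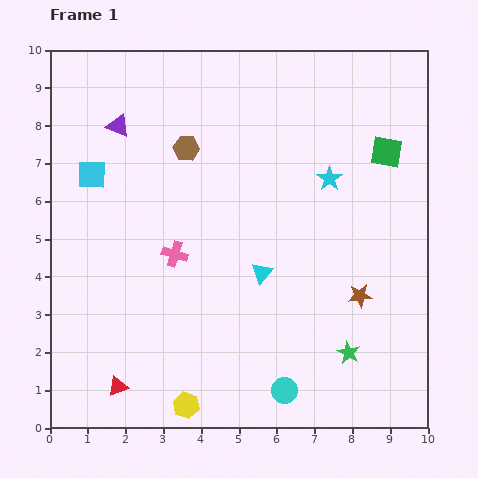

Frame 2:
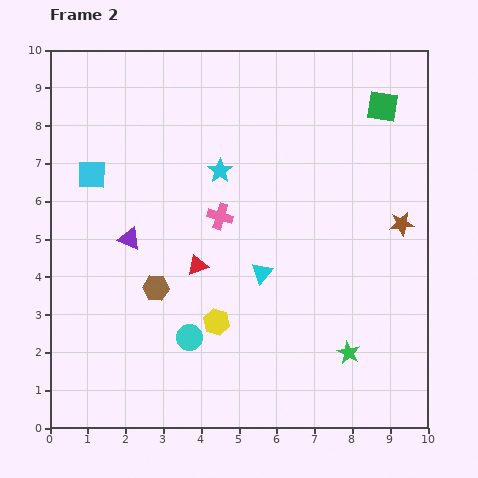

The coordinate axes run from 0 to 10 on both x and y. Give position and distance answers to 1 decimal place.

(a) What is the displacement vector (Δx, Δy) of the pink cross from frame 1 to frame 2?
(1.2, 1.0)

The pink cross was at (3.3, 4.6) in frame 1 and (4.5, 5.6) in frame 2.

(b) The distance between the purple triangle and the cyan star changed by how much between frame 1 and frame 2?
-2.8

Distance in frame 1: 5.8. Distance in frame 2: 3.0.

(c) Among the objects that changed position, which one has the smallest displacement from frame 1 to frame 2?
the green square

(moved 1.2)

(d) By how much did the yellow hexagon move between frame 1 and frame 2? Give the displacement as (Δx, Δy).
(0.8, 2.2)

The yellow hexagon was at (3.6, 0.6) in frame 1 and (4.4, 2.8) in frame 2.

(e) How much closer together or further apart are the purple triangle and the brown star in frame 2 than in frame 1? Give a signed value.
-0.6

Distance in frame 1: 7.8. Distance in frame 2: 7.2.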